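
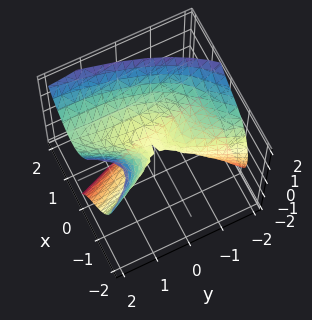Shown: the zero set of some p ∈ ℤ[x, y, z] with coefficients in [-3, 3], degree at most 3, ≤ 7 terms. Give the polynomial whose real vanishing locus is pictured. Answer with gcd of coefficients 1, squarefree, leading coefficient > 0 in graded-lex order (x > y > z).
3*x^3 - 2*x*y*z - 2*x*z + y^2 - 2*z^2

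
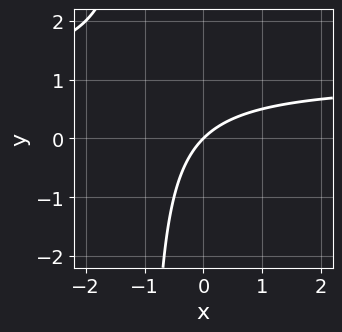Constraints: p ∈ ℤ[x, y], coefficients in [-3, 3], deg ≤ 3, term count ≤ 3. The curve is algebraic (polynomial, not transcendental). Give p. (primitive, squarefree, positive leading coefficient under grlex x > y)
x*y - x + y

(a) The degree is 2 — the shape is more complex than any degree-1 curve.
(b) From the visible intercepts: one y-axis crossing is at y = 0; it crosses the x-axis at the gridline x = 0.
(c) These observations pin down the coefficients.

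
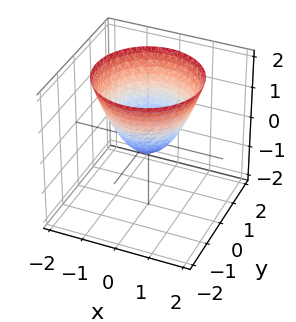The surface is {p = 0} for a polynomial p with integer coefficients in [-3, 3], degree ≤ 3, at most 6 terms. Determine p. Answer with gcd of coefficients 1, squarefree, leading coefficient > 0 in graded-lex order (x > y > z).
First, deg p = 2. The shape is more complex than any degree-1 surface.
Then, by symmetry, every cross-section ⟂ z is a circle, so x, y appear only via x² + y².
Then, from the axis intercepts and sections: a circular section at z = 0 has radius between 0 and 1.
Finally, together with the visible shape, these determine p as stated.

3*x^2 + 3*y^2 - 3*z - 1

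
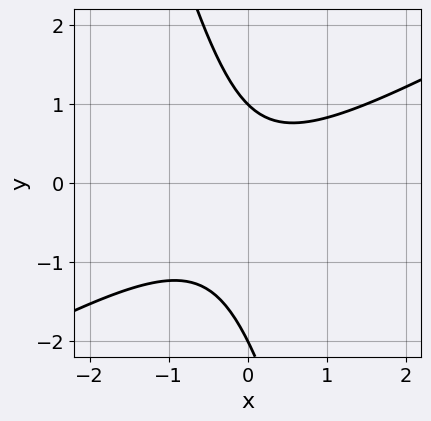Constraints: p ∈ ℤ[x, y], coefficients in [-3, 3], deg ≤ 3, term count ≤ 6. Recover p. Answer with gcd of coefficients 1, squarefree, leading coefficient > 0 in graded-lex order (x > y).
2*x^2 - 3*x*y - y^2 - y + 2

deg p = 2. No degree-1 curve has this shape.
Against the integer gridlines: the y-axis gridline crossings are at y ∈ {-2, 1}; the curve avoids every integer x-axis point in the box.
Assembling these constraints gives the stated polynomial.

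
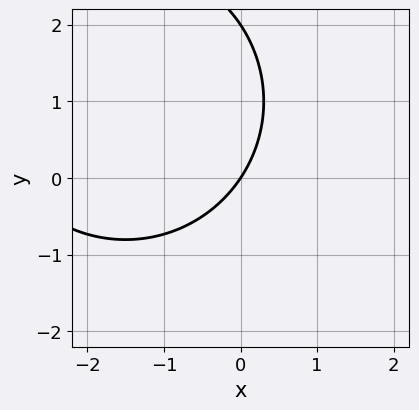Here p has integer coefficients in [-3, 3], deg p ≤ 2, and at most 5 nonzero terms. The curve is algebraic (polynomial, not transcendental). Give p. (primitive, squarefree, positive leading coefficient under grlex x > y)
(a) The degree is 2 — a generic line meets the curve in up to 2 points.
(b) Reading off the gridlines: the y-axis gridline crossings are at y ∈ {0, 2}; one x-axis crossing is at x = 0.
(c) Putting this together gives p.

x^2 + y^2 + 3*x - 2*y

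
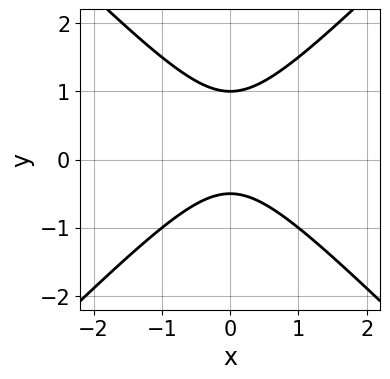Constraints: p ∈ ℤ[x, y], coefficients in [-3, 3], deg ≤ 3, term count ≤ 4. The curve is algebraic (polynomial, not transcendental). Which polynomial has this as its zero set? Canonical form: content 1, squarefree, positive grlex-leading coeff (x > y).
2*x^2 - 2*y^2 + y + 1

(a) Degree: no degree-1 curve has this shape, so deg p = 2.
(b) Symmetries: mirror symmetry x ↦ −x ⇒ only even powers of x.
(c) From the axis intercepts and sections: no x-intercept at any integer in the box; one y-axis crossing is at y = 1.
(d) Matching integer coefficients to the picture gives p.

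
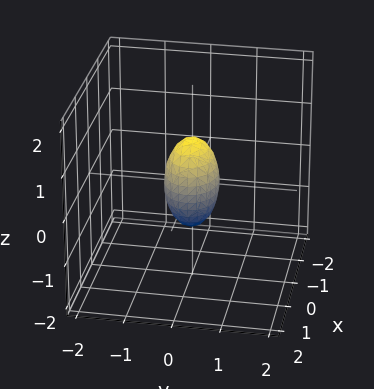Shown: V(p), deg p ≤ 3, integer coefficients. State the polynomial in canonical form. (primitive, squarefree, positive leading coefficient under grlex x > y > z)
2*x^2 + 3*y^2 + z^2 - 1

First, deg p = 2. A closed, bounded, convex surface; a quadric.
Next, symmetries: it's symmetric under z → −z, forcing even powers of z; mirror symmetry x ↦ −x ⇒ only even powers of x; mirror symmetry y ↦ −y ⇒ only even powers of y.
Then, observable constraints: the z-axis gridline crossings are at z ∈ {-1, 1}.
Finally, together with the visible shape, these determine p as stated.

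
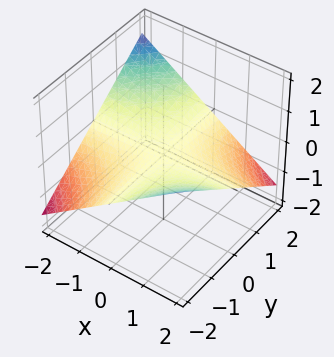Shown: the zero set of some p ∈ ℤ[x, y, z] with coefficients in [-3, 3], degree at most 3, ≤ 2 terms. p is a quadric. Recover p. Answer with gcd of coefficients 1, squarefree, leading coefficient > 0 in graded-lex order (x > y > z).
(a) deg p = 2. A saddle surface; a quadric.
(b) Checking where it meets the axes: it crosses the z-axis at the gridline z = 0; the visible x-axis segment lies entirely on the surface; the visible y-axis segment lies entirely on the surface.
(c) The integer polynomial consistent with all of this is the stated p.

x*y + 3*z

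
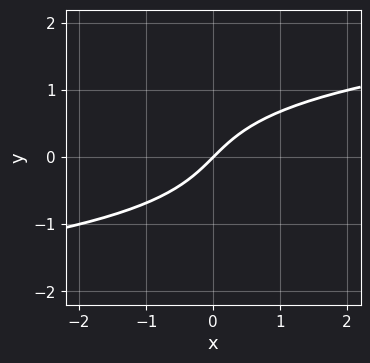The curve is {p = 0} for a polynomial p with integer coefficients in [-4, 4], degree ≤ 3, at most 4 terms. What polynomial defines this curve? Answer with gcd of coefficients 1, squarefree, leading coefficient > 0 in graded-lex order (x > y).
First, the degree is 3 — no degree-2 curve has this shape.
Then, against the integer gridlines: it crosses the x-axis at the gridline x = 0; it meets the y-axis at y = 0 (among the integer gridlines).
Finally, these observations pin down the coefficients.

y^3 - x + y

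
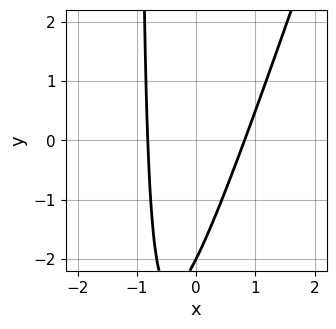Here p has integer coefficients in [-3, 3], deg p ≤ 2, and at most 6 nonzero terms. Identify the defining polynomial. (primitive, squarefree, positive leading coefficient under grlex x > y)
1. The degree is 2 — the shape is more complex than any degree-1 curve.
2. Reading off the gridlines: one y-axis crossing is at y = -2.
3. Matching integer coefficients to the picture gives p.

3*x^2 - x*y - y - 2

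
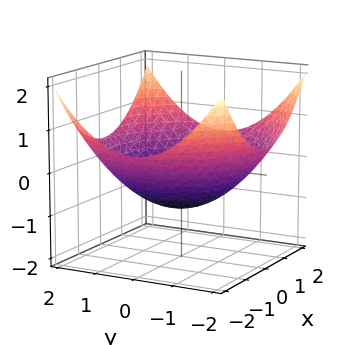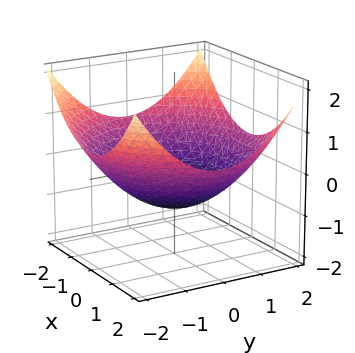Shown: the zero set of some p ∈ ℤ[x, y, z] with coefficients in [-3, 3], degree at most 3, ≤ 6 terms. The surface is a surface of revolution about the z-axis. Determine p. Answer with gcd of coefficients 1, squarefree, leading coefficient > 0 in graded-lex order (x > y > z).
x^2 + y^2 - 3*z - 3

First, the degree is 2 — a generic line meets the surface in up to 2 points.
Next, symmetry: the surface is invariant under rotation about z: p = q(x² + y², z).
Then, reading off the gridlines: one z-axis crossing is at z = -1; a circular section at z = 0 has radius between 1 and 2.
Finally, the integer polynomial consistent with all of this is the stated p.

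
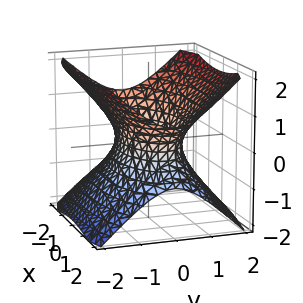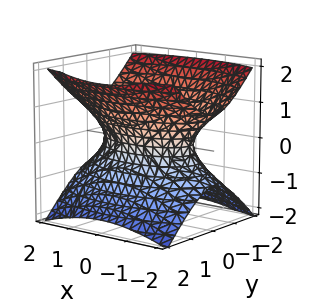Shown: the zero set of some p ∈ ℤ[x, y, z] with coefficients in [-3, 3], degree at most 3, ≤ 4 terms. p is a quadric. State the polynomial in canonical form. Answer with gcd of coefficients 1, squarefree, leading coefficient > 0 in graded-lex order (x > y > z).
1. The degree is 2 — an hourglass — one-sheet hyperboloid; a quadric.
2. Symmetries: it's symmetric under z → −z, forcing even powers of z; it's symmetric under y → −y, forcing even powers of y; it's symmetric under x → −x, forcing even powers of x.
3. From the visible intercepts: the surface avoids every integer z-axis point in the box.
4. Assembling these constraints gives the stated polynomial.

x^2 + 3*y^2 - 3*z^2 - 2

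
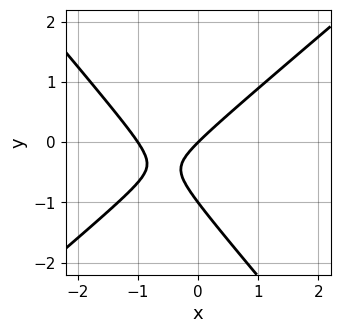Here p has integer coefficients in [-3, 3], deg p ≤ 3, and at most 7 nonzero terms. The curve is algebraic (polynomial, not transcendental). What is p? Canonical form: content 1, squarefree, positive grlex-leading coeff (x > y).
First, deg p = 2.
Next, observable constraints: the y-axis gridline crossings are at y ∈ {-1, 0}; the x-axis gridline crossings are at x ∈ {-1, 0}.
Finally, the integer polynomial consistent with all of this is the stated p.

3*x^2 - x*y - 3*y^2 + 3*x - 3*y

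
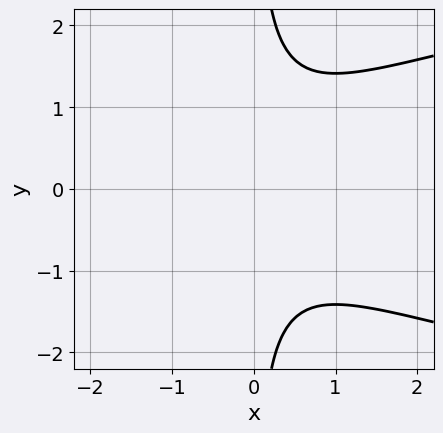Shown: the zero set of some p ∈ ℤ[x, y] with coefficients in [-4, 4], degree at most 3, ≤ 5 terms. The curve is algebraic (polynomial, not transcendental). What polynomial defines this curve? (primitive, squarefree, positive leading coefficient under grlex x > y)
1. deg p = 3. A generic line meets the curve in up to 3 points.
2. Symmetries: the y ↦ −y reflection is a symmetry, so y appears only in even powers.
3. Checking where it meets the axes: it misses every integer gridline on the y-axis; it misses every integer gridline on the x-axis.
4. The integer polynomial consistent with all of this is the stated p.

x*y^2 - x^2 - 1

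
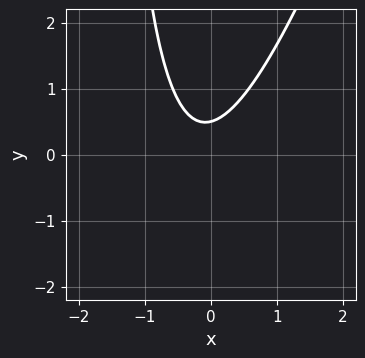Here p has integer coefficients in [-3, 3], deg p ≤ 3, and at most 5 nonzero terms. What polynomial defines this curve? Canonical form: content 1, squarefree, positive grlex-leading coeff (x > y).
3*x^2 - x*y + x - 2*y + 1

1. deg p = 2. No degree-1 curve has this shape.
2. From the visible intercepts: it misses every integer gridline on the x-axis.
3. Solving for integer coefficients yields p as stated.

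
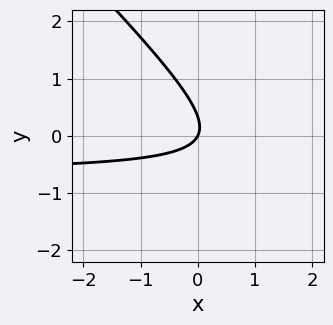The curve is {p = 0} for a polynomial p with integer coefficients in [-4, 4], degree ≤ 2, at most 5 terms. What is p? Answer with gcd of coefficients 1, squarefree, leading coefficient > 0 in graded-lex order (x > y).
(a) deg p = 2. The shape is more complex than any degree-1 curve.
(b) From the axis intercepts and sections: it crosses the y-axis at the gridline y = 0; it crosses the x-axis at the gridline x = 0.
(c) Together with the visible shape, these determine p as stated.

3*x*y + 3*y^2 + 2*x - y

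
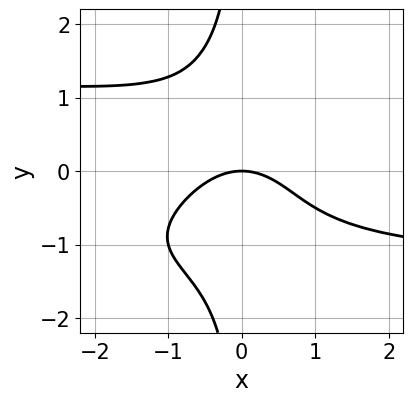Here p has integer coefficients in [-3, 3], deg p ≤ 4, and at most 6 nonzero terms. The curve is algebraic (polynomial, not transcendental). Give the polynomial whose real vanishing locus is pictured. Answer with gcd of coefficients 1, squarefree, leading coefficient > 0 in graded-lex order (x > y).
(a) deg p = 4. The shape is more complex than any degree-3 curve.
(b) From the visible intercepts: one x-axis crossing is at x = 0; it meets the y-axis at y = 0 (among the integer gridlines).
(c) Putting this together gives p.

x^2*y^2 - 2*x*y^3 - 2*x^2 - 3*y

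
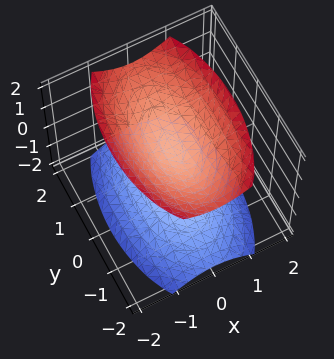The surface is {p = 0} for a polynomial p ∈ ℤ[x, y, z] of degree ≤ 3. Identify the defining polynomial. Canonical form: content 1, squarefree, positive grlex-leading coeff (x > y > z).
I count 2 distinct pieces. Treating them together as one polynomial.
Degree: two separate bowl-shaped sheets opening away from each other; a quadric, so deg p = 2.
Symmetries: mirror symmetry z ↦ −z ⇒ only even powers of z; it's symmetric under x → −x, forcing even powers of x; it's symmetric under y → −y, forcing even powers of y.
Checking where it meets the axes: no y-intercept at any integer in the box; it misses every integer gridline on the x-axis.
Assembling these constraints gives the stated polynomial.

3*x^2 + y^2 - 2*z^2 + 1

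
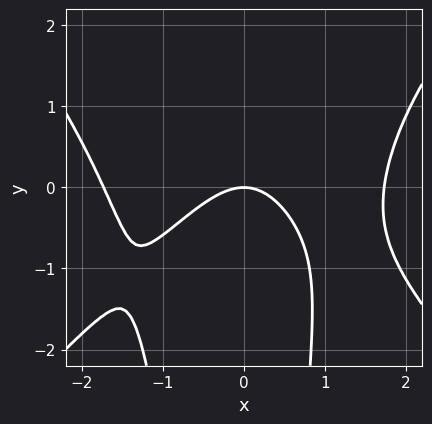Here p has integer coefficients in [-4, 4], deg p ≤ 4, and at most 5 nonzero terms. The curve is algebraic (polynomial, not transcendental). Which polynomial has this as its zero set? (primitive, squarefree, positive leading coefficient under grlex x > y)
(a) Degree: the shape is more complex than any degree-3 curve, so deg p = 4.
(b) Against the integer gridlines: it meets the y-axis at y = 0 (among the integer gridlines); it crosses the x-axis at the gridline x = 0.
(c) Matching integer coefficients to the picture gives p.

x^4 - x^2*y^2 - 3*x^2 + x*y - 3*y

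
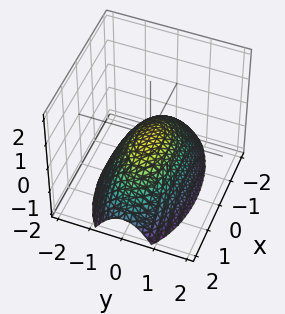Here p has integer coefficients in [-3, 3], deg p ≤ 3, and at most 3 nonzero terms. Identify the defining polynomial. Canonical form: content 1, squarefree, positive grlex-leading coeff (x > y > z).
1. deg p = 2. A paraboloid; a quadric.
2. Symmetries: the x ↦ −x reflection is a symmetry, so x appears only in even powers; mirror symmetry y ↦ −y ⇒ only even powers of y.
3. Observable constraints: it meets the z-axis at z = 0 (among the integer gridlines); it meets the y-axis at y = 0 (among the integer gridlines); one x-axis crossing is at x = 0.
4. Together with the visible shape, these determine p as stated.

x^2 + 3*y^2 + 3*z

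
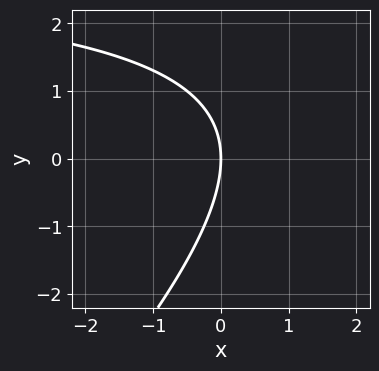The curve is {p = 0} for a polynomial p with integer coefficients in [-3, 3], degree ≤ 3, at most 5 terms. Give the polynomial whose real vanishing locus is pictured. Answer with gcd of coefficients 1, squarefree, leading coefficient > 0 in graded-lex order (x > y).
(a) The degree is 2 — a generic line meets the curve in up to 2 points.
(b) From the axis intercepts and sections: it meets the y-axis at y = 0 (among the integer gridlines); it meets the x-axis at x = 0 (among the integer gridlines).
(c) The integer polynomial consistent with all of this is the stated p.

x*y - y^2 - 3*x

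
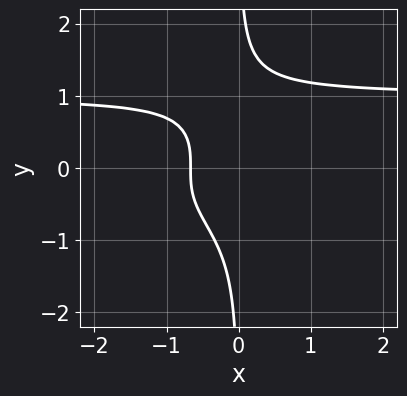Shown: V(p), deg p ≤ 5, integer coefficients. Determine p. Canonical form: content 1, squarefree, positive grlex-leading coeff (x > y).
1. deg p = 4.
2. Checking where it meets the axes: no y-intercept at any integer in the box.
3. Together with the visible shape, these determine p as stated.

3*x*y^3 - 3*x - 2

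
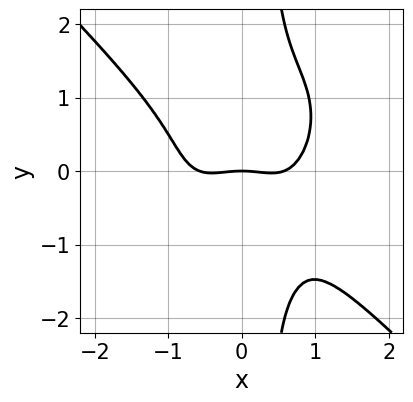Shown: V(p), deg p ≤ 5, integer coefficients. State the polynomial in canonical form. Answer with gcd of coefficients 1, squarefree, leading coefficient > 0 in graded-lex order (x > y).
3*x^4 + 3*x*y^3 - y^3 - x^2 - 3*y

(a) deg p = 4.
(b) Against the integer gridlines: it crosses the x-axis at the gridline x = 0; it crosses the y-axis at the gridline y = 0.
(c) Solving for integer coefficients yields p as stated.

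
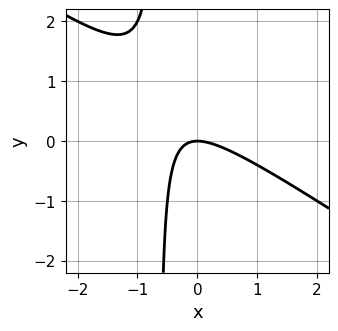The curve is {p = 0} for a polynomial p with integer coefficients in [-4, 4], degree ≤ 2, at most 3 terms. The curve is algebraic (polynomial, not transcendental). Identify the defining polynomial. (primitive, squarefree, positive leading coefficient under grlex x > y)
(a) deg p = 2.
(b) From the axis intercepts and sections: it crosses the y-axis at the gridline y = 0; it meets the x-axis at x = 0 (among the integer gridlines).
(c) The integer polynomial consistent with all of this is the stated p.

2*x^2 + 3*x*y + 2*y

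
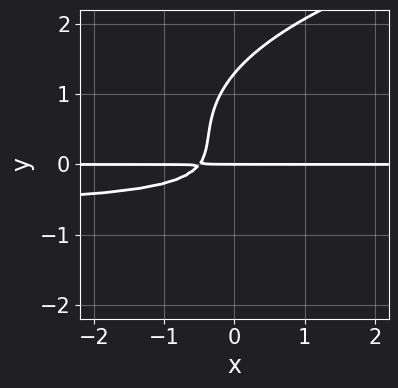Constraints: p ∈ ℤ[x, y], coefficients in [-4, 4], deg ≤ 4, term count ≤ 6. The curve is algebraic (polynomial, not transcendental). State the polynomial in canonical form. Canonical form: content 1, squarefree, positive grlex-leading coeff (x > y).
Degree: the shape is more complex than any degree-3 curve, so deg p = 4.
From the visible intercepts: it meets the y-axis at y = 0 (among the integer gridlines); the visible x-axis segment lies entirely on the curve.
Together with the visible shape, these determine p as stated.

2*y^4 - 3*x*y^2 - 2*y^3 - 2*x*y - y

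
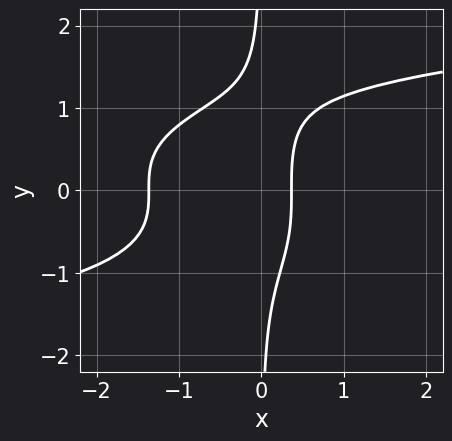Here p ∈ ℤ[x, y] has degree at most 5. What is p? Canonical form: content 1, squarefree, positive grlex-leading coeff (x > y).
2*x*y^3 - 2*x^2 - 2*x + 1

First, degree: a generic line meets the curve in up to 4 points, so deg p = 4.
Next, reading off the gridlines: it misses every integer gridline on the y-axis.
Finally, matching integer coefficients to the picture gives p.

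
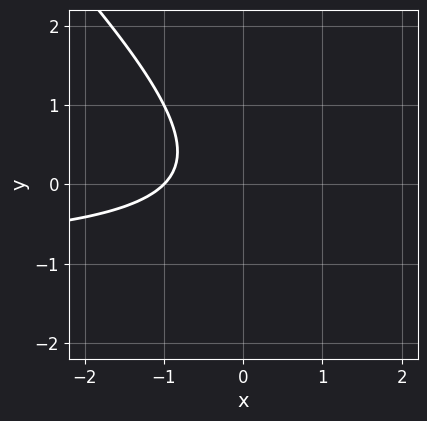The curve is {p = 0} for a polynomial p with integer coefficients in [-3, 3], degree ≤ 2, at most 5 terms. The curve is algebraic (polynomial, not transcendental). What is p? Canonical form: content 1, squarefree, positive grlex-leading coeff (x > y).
x*y + y^2 + x + 1

The degree is 2 — the shape is more complex than any degree-1 curve.
Checking where it meets the axes: the curve avoids every integer y-axis point in the box; one x-axis crossing is at x = -1.
Assembling these constraints gives the stated polynomial.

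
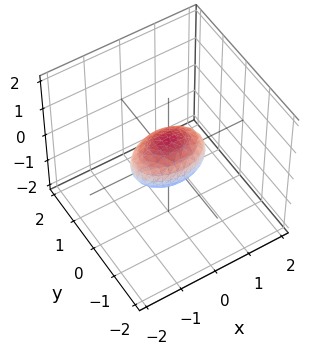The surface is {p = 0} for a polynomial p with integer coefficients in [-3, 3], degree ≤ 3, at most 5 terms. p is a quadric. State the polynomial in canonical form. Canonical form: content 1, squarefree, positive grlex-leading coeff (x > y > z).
x^2 + 2*y^2 + 2*z^2 - 1

(a) Degree: bounded and convex; a quadric, so deg p = 2.
(b) Symmetries: the x ↦ −x reflection is a symmetry, so x appears only in even powers; mirror symmetry z ↦ −z ⇒ only even powers of z; it's symmetric under y → −y, forcing even powers of y.
(c) From the axis intercepts and sections: among the integer gridlines, it crosses the x-axis at x ∈ {-1, 1}.
(d) Putting this together gives p.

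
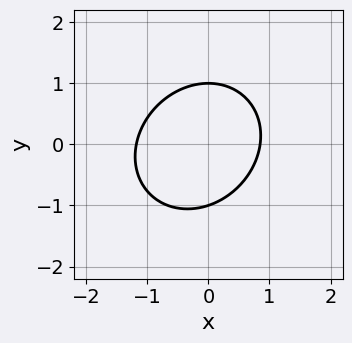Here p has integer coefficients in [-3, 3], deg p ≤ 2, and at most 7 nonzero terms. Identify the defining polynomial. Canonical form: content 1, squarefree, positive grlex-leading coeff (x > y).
(a) The degree is 2 — no degree-1 curve has this shape.
(b) Checking where it meets the axes: the y-axis gridline crossings are at y ∈ {-1, 1}.
(c) The integer polynomial consistent with all of this is the stated p.

3*x^2 - x*y + 3*y^2 + x - 3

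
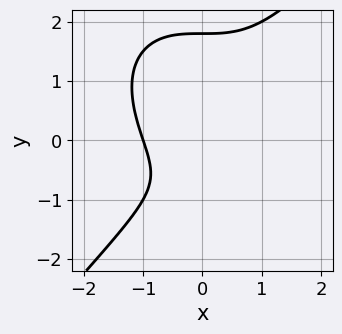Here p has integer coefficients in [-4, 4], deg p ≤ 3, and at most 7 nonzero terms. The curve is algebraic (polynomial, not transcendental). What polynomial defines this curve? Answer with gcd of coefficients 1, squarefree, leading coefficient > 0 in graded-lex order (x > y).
Degree: a generic line meets the curve in up to 3 points, so deg p = 3.
Reading off the gridlines: one x-axis crossing is at x = -1.
The integer polynomial consistent with all of this is the stated p.

3*x^3 - 2*y^3 + y^2 + 3*y + 3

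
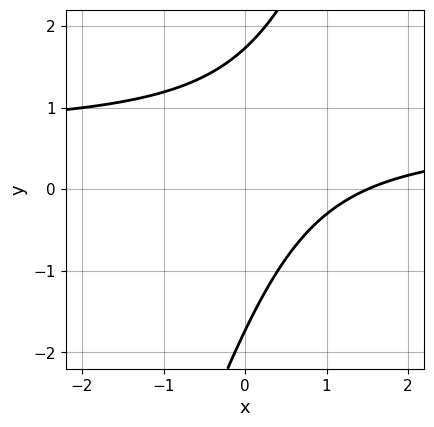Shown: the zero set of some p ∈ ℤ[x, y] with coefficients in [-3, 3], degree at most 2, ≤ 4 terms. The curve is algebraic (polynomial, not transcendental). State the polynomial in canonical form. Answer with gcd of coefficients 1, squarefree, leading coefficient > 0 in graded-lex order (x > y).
3*x*y - y^2 - 2*x + 3

First, the degree is 2 — the shape is more complex than any degree-1 curve.
Finally, the integer polynomial consistent with all of this is the stated p.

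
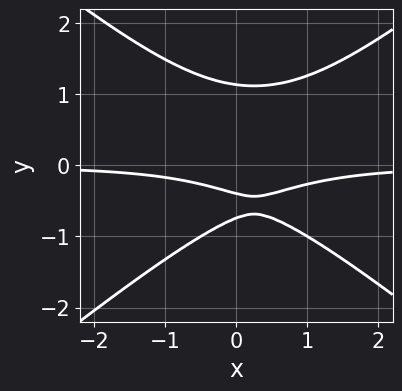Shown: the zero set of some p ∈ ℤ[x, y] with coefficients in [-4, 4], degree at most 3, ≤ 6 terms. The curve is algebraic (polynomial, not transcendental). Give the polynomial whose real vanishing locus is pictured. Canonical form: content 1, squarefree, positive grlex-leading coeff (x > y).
(a) deg p = 3. No degree-2 curve has this shape.
(b) Observable constraints: the curve avoids every integer x-axis point in the box.
(c) Putting this together gives p.

2*x^2*y - 3*y^3 - x*y + 3*y + 1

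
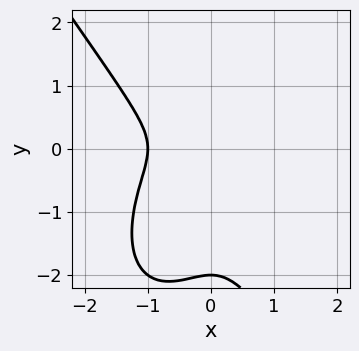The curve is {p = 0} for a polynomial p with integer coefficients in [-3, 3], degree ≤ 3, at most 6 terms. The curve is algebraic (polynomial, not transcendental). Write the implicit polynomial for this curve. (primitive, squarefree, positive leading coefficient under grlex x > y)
First, degree: the shape is more complex than any degree-2 curve, so deg p = 3.
Next, against the integer gridlines: it crosses the x-axis at the gridline x = -1; it crosses the y-axis at the gridline y = -2.
Finally, these observations pin down the coefficients.

3*x^3 + y^3 + 3*x^2 + 2*y^2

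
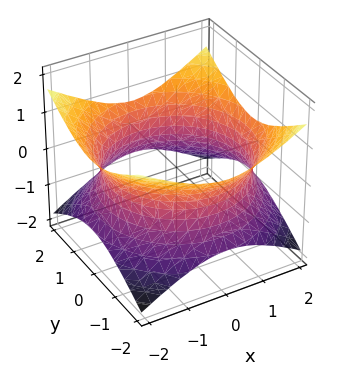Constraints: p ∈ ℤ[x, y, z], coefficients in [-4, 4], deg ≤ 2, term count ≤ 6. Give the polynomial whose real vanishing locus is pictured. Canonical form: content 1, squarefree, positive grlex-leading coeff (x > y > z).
x^2 + y^2 - 2*z^2 - 3

The degree is 2 — the shape is more complex than any degree-1 surface.
By symmetry, the z-axis is an axis of rotation, so x and y enter only as x² + y².
Observable constraints: a circular section at z = 0 has radius between 1 and 2; no z-intercept at any integer in the box.
Assembling these constraints gives the stated polynomial.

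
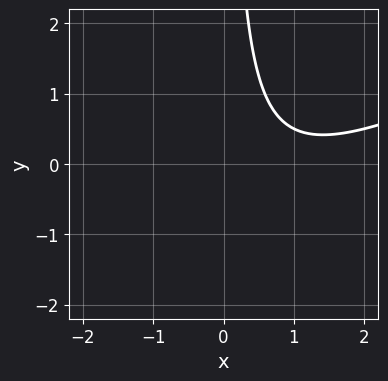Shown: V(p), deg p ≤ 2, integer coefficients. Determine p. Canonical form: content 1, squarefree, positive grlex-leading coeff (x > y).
x^2 - 2*x*y - 2*x + 2

(a) deg p = 2. A generic line meets the curve in up to 2 points.
(b) From the axis intercepts and sections: the curve avoids every integer y-axis point in the box; the curve avoids every integer x-axis point in the box.
(c) Assembling these constraints gives the stated polynomial.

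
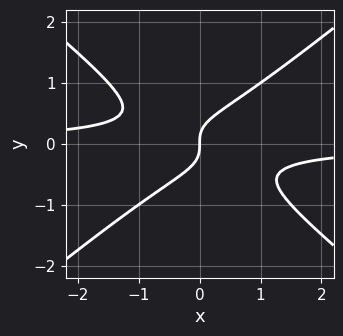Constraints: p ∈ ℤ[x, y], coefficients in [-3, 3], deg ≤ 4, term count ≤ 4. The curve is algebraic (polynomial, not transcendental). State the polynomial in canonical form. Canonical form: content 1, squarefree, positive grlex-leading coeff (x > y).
2*x^2*y - 3*y^3 + x

(a) Degree: a generic line meets the curve in up to 3 points, so deg p = 3.
(b) From the axis intercepts and sections: one y-axis crossing is at y = 0; it crosses the x-axis at the gridline x = 0.
(c) Putting this together gives p.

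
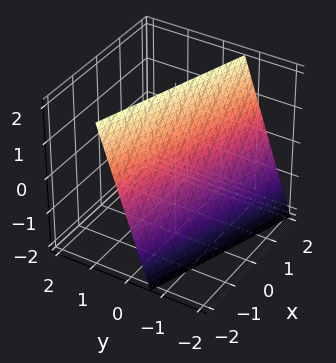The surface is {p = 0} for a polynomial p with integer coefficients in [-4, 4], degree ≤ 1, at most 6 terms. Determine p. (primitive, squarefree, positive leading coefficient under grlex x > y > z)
1. The degree is 1 — the surface is flat (a plane).
2. From the visible intercepts: it meets the z-axis at z = 2 (among the integer gridlines); one x-axis crossing is at x = -2.
3. Together with the visible shape, these determine p as stated.

x + 3*y - z + 2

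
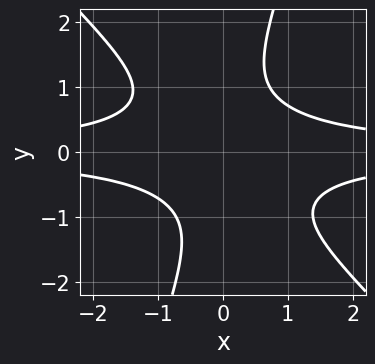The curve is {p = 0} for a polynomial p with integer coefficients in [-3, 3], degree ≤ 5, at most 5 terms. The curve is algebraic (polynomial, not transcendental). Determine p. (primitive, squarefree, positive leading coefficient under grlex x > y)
3*x^2*y^2 + 2*x*y^3 - y^4 - 2

Degree: the shape is more complex than any degree-3 curve, so deg p = 4.
From the visible intercepts: the curve avoids every integer y-axis point in the box; it misses every integer gridline on the x-axis.
Solving for integer coefficients yields p as stated.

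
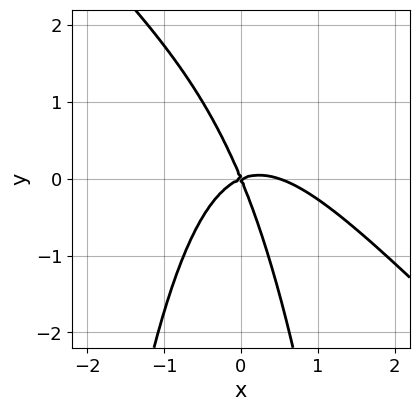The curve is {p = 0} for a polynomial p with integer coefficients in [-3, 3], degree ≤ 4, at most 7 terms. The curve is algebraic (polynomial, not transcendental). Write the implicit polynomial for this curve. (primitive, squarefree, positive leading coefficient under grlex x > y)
2*x^3 + 2*x^2*y - x^2 + 2*x*y + y^2

1. Degree: a generic line meets the curve in up to 3 points, so deg p = 3.
2. Reading off the gridlines: it meets the x-axis at x = 0 (among the integer gridlines); one y-axis crossing is at y = 0.
3. These observations pin down the coefficients.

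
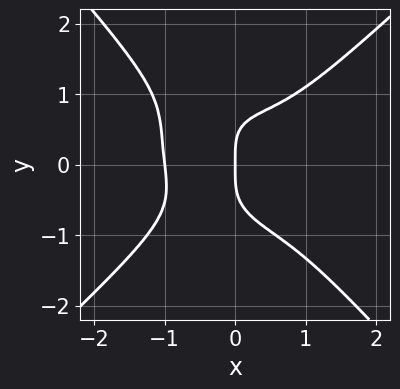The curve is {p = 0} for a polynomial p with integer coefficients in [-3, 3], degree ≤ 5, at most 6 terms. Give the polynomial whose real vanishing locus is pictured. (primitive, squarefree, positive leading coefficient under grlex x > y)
First, degree: the shape is more complex than any degree-3 curve, so deg p = 4.
Next, observable constraints: the x-axis gridline crossings are at x ∈ {-1, 0}; it crosses the y-axis at the gridline y = 0.
Finally, putting this together gives p.

3*x^4 + x^3*y - 2*x*y^3 - 3*y^4 + 3*x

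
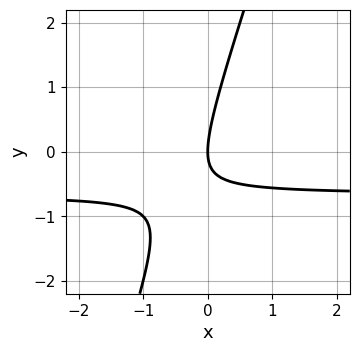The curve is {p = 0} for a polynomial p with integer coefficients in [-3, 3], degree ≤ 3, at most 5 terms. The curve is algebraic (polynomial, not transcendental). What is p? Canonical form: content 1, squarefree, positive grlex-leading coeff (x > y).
3*x*y - y^2 + 2*x

First, degree: a generic line meets the curve in up to 2 points, so deg p = 2.
Then, against the integer gridlines: it meets the x-axis at x = 0 (among the integer gridlines); it meets the y-axis at y = 0 (among the integer gridlines).
Finally, assembling these constraints gives the stated polynomial.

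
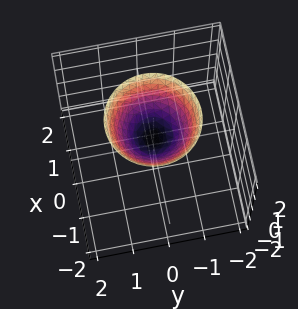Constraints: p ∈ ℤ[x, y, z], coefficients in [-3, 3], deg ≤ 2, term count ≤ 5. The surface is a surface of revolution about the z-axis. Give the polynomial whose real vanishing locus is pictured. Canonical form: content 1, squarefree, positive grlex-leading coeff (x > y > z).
2*x^2 + 2*y^2 - 2*z + 1

Degree: a generic line meets the surface in up to 2 points, so deg p = 2.
Symmetries: the z-axis is an axis of rotation, so x and y enter only as x² + y².
From the axis intercepts and sections: it misses every integer gridline on the x-axis; the surface avoids every integer y-axis point in the box; a circular section at z = 2 has radius between 1 and 2.
Putting this together gives p.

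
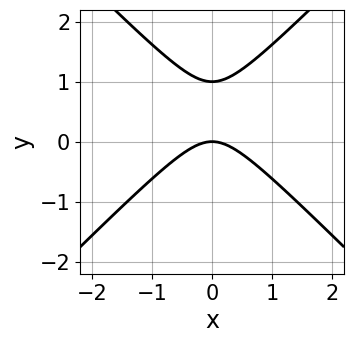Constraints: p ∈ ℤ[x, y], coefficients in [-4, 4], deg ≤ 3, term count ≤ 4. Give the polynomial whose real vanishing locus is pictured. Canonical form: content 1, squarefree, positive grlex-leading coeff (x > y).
x^2 - y^2 + y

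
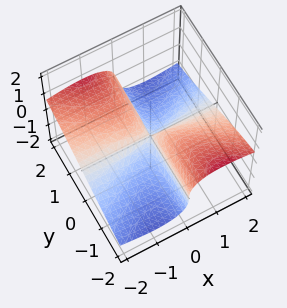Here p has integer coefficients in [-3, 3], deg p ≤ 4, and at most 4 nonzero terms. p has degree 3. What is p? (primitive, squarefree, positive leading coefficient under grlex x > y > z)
Degree: a generic line meets the surface in up to 3 points, so deg p = 3.
From the axis intercepts and sections: the visible x-axis segment lies entirely on the surface; one z-axis crossing is at z = 0.
The integer polynomial consistent with all of this is the stated p. Check: (0, -2, 0) on the y-axis lies on the surface, and p(0, -2, 0) = 0. ✓

x^2*z + z^3 + x*y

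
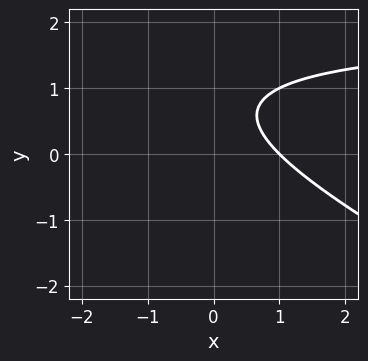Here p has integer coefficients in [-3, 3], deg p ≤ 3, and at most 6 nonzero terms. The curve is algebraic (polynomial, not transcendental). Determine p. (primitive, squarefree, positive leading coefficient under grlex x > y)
x*y + 2*y^2 - 2*x - 3*y + 2

First, the degree is 2 — no degree-1 curve has this shape.
Next, reading off the gridlines: it crosses the x-axis at the gridline x = 1; it misses every integer gridline on the y-axis.
Finally, the integer polynomial consistent with all of this is the stated p.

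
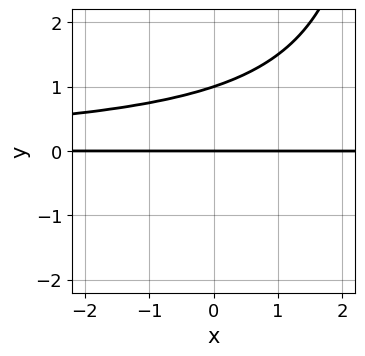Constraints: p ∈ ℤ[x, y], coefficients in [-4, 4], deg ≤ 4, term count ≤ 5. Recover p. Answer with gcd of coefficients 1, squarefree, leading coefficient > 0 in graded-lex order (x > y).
(a) Degree: the shape is more complex than any degree-2 curve, so deg p = 3.
(b) Observable constraints: every point of the x-axis in the box is on the curve; the y-axis gridline crossings are at y ∈ {0, 1}.
(c) Together with the visible shape, these determine p as stated.

x*y^2 - 3*y^2 + 3*y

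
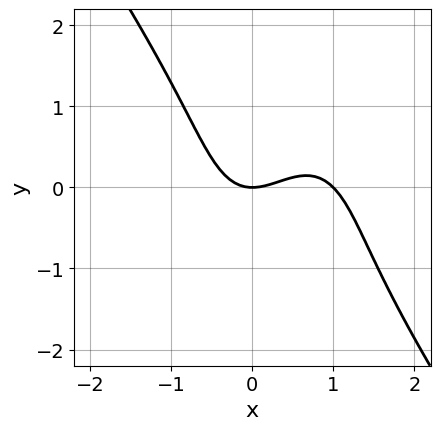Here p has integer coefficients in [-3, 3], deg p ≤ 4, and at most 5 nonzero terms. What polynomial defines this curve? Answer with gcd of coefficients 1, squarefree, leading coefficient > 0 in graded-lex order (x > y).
3*x^3 + y^3 - 3*x^2 + 3*y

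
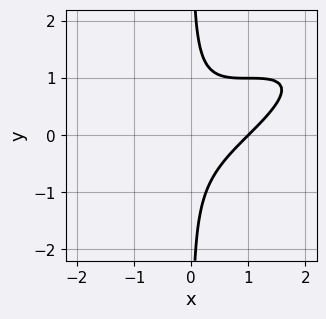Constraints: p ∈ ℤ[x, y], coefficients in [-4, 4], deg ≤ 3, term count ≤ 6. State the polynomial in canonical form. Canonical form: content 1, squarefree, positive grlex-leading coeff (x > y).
The degree is 3 — a generic line meets the curve in up to 3 points.
Observable constraints: the curve avoids every integer y-axis point in the box; it crosses the x-axis at the gridline x = 1.
Assembling these constraints gives the stated polynomial.

x^3 - 3*x^2*y + 3*x*y^2 - 1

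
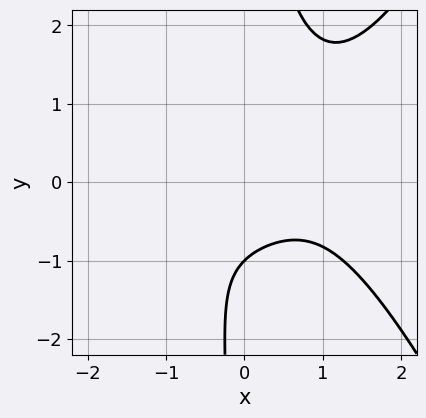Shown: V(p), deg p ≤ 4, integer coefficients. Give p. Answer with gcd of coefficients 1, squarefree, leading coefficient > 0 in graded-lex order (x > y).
First, deg p = 4.
Next, observable constraints: it crosses the y-axis at the gridline y = -1; the curve avoids every integer x-axis point in the box.
Finally, putting this together gives p.

x^4 - 2*x*y^2 + 2*y + 2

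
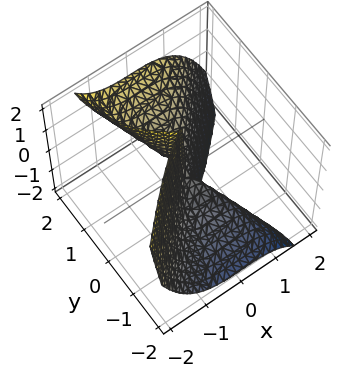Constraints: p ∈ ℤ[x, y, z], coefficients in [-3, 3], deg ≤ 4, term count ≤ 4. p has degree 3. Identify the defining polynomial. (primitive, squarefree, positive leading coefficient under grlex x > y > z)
3*x^3 - 2*y^3 + 3*y^2*z

(a) The degree is 3 — the shape is more complex than any degree-2 surface.
(b) From the visible intercepts: it crosses the x-axis at the gridline x = 0; the visible z-axis segment lies entirely on the surface; one y-axis crossing is at y = 0.
(c) Together with the visible shape, these determine p as stated.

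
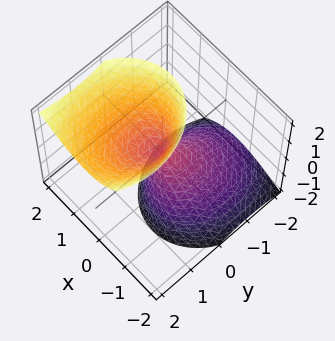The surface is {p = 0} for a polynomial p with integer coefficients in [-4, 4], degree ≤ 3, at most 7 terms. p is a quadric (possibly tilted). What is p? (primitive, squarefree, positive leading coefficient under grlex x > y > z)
3*x^2 - 2*x*z + 2*y^2 - 2*y*z - z^2

Degree: the shape is more complex than any degree-1 surface, so deg p = 2.
From the axis intercepts and sections: it meets the y-axis at y = 0 (among the integer gridlines); it meets the z-axis at z = 0 (among the integer gridlines); it meets the x-axis at x = 0 (among the integer gridlines).
Fitting integer coefficients to these (and the overall shape) gives p.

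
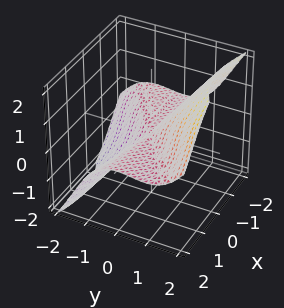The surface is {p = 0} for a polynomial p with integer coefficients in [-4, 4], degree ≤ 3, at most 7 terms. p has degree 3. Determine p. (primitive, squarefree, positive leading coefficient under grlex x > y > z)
1. Degree: the shape is more complex than any degree-2 surface, so deg p = 3.
2. From the visible intercepts: it crosses the y-axis at the gridline y = 0; every point of the x-axis in the box is on the surface; one z-axis crossing is at z = 0.
3. These observations pin down the coefficients.

3*x^2*z + 2*x*y^2 + x*z^2 - 3*y^3 + 2*z^3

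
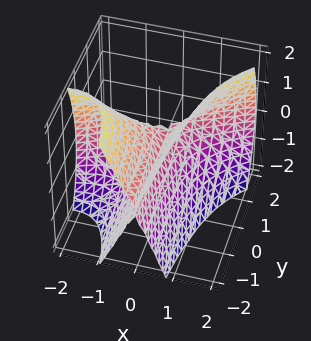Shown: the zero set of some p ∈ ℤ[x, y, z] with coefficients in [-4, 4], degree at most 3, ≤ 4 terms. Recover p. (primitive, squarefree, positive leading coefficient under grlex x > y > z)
x^3 - 2*x^2*y + 2*x^2 - z^2

1. The degree is 3 — a generic line meets the surface in up to 3 points.
2. Observable constraints: the visible y-axis segment lies entirely on the surface; the x-axis gridline crossings are at x ∈ {-2, 0}; one z-axis crossing is at z = 0.
3. Matching integer coefficients to the picture gives p.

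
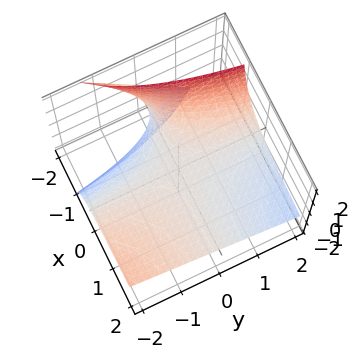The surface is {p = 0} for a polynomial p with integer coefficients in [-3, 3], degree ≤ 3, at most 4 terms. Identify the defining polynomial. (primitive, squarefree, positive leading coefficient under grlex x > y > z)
1. deg p = 2. No degree-1 surface has this shape.
2. Against the integer gridlines: the visible y-axis segment lies entirely on the surface; the visible x-axis segment lies entirely on the surface; one z-axis crossing is at z = 0.
3. The integer polynomial consistent with all of this is the stated p.

x*y + 2*x*z + 3*z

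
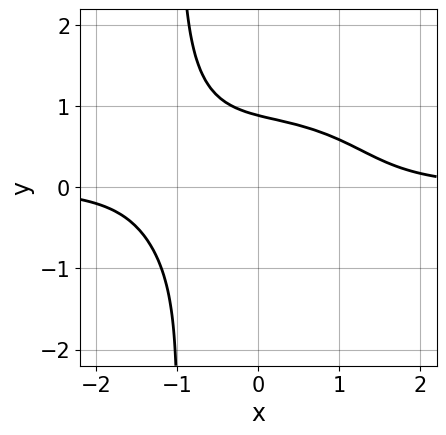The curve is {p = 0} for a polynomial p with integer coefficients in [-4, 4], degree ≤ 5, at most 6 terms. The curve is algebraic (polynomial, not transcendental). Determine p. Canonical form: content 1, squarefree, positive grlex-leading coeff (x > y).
2*x^3*y + 3*x*y^3 + 3*y^3 + y - 3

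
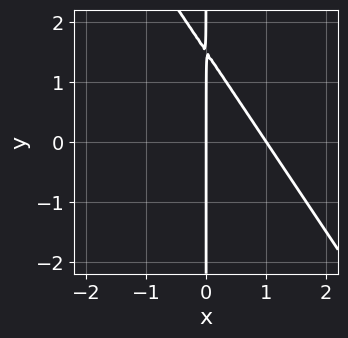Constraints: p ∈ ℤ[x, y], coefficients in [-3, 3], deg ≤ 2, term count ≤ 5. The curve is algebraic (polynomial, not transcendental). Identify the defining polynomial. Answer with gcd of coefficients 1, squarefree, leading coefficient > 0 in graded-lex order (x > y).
3*x^2 + 2*x*y - 3*x

(a) The degree is 2 — a generic line meets the curve in up to 2 points.
(b) Against the integer gridlines: among the integer gridlines, it crosses the x-axis at x ∈ {0, 1}; every point of the y-axis in the box is on the curve.
(c) Matching integer coefficients to the picture gives p.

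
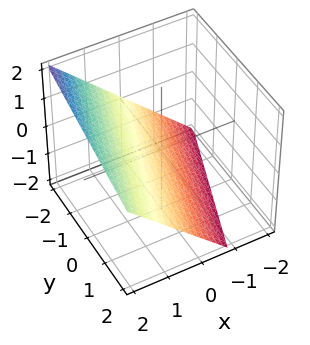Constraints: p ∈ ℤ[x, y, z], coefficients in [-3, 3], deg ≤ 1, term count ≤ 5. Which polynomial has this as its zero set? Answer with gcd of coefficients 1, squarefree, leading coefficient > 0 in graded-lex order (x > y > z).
3*x - y - 3*z - 2

First, deg p = 1. The surface is flat (a plane).
Next, from the visible intercepts: it crosses the y-axis at the gridline y = -2.
Finally, matching integer coefficients to the picture gives p.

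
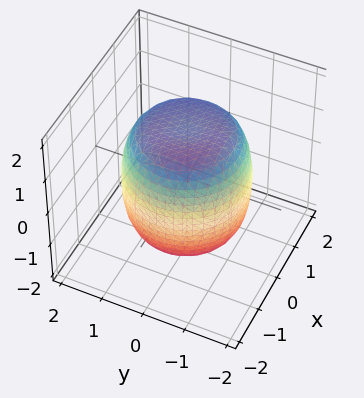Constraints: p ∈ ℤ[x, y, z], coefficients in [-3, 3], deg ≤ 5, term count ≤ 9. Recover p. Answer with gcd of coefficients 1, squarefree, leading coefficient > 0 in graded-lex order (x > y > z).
First, degree: no degree-3 surface has this shape, so deg p = 4.
Then, symmetries: rotational symmetry about the z-axis ⇒ p depends on x, y only through x² + y².
Then, from the visible intercepts: a circular section at z = -1 has radius between 1 and 2.
Finally, assembling these constraints gives the stated polynomial.

x^4 + 2*x^2*y^2 + y^4 - x^2 - y^2 + z^2 - 2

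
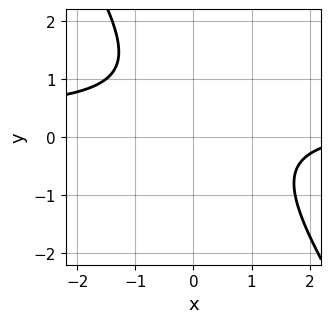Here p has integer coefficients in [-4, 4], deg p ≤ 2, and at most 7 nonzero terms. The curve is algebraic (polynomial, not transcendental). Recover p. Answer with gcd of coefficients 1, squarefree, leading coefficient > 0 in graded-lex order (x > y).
3*x*y + 2*y^2 - x - 2*y + 3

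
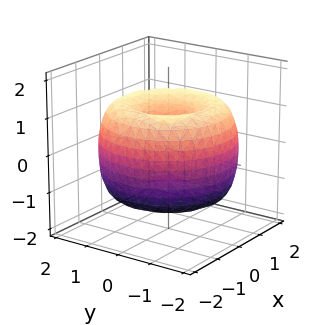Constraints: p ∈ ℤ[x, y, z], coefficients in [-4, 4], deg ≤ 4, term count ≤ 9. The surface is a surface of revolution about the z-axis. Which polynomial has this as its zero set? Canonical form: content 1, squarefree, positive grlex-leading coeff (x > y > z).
Degree: no degree-3 surface has this shape, so deg p = 4.
Symmetries: rotational symmetry about the z-axis ⇒ p depends on x, y only through x² + y².
Against the integer gridlines: a circular section at z = 1 has radius between 0 and 1.
Together with the visible shape, these determine p as stated.

x^4 + 2*x^2*y^2 + y^4 - 3*x^2 - 3*y^2 + 2*z^2 - 1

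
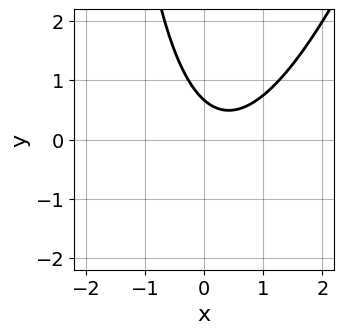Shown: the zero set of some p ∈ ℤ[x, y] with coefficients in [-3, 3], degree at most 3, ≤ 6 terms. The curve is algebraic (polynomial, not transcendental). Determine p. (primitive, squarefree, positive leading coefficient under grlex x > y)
The degree is 2 — the shape is more complex than any degree-1 curve.
Observable constraints: the curve avoids every integer x-axis point in the box.
The integer polynomial consistent with all of this is the stated p.

3*x^2 - x*y - 2*x - 3*y + 2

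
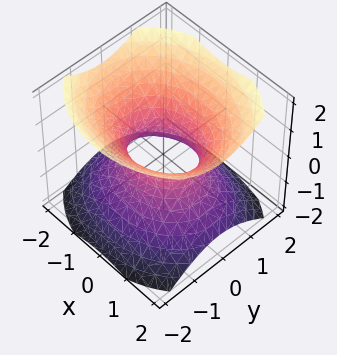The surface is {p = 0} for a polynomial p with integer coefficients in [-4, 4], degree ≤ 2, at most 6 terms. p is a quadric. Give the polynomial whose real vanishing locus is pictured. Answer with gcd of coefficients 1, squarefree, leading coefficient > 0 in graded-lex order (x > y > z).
First, the degree is 2 — an hourglass — one-sheet hyperboloid; a quadric.
Next, symmetries: mirror symmetry x ↦ −x ⇒ only even powers of x; mirror symmetry y ↦ −y ⇒ only even powers of y; the z ↦ −z reflection is a symmetry, so z appears only in even powers.
Next, against the integer gridlines: no z-intercept at any integer in the box; among the integer gridlines, it crosses the x-axis at x ∈ {-1, 1}.
Finally, fitting integer coefficients to these (and the overall shape) gives p.

2*x^2 + 3*y^2 - 3*z^2 - 2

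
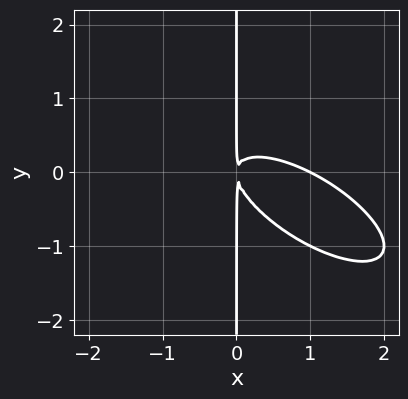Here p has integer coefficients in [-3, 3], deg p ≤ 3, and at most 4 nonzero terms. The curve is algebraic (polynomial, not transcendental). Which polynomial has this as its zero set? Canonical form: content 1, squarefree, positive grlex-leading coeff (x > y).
x^3 + 2*x^2*y + 2*x*y^2 - x^2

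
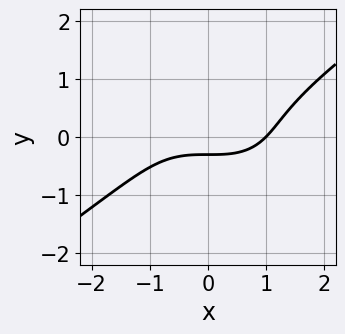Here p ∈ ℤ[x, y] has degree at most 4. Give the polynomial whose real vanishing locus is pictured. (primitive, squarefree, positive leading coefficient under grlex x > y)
1. Degree: the shape is more complex than any degree-2 curve, so deg p = 3.
2. Reading off the gridlines: one x-axis crossing is at x = 1.
3. Solving for integer coefficients yields p as stated.

x^3 - 3*y^3 - 3*y - 1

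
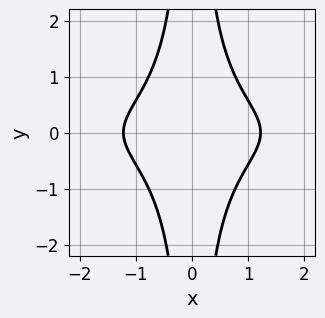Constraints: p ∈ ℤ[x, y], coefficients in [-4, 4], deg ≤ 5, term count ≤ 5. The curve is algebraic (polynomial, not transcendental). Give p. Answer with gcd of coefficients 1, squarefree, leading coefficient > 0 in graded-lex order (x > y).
deg p = 4. A generic line meets the curve in up to 4 points.
Symmetries: it's symmetric under x → −x, forcing even powers of x; it's symmetric under y → −y, forcing even powers of y.
Observable constraints: the curve avoids every integer y-axis point in the box.
Matching integer coefficients to the picture gives p.

3*x^2*y^2 + 2*x^2 - 3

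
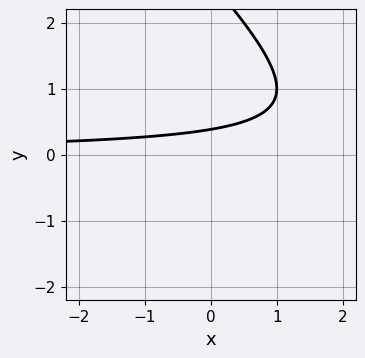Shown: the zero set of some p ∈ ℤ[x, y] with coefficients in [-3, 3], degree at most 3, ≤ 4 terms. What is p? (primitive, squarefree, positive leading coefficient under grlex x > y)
1. deg p = 2. The shape is more complex than any degree-1 curve.
2. Against the integer gridlines: the curve avoids every integer x-axis point in the box.
3. Assembling these constraints gives the stated polynomial.

x*y + y^2 - 3*y + 1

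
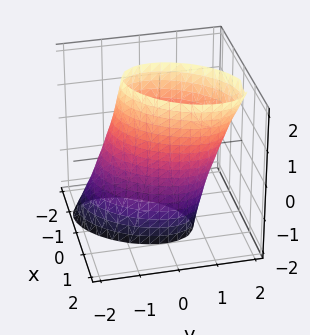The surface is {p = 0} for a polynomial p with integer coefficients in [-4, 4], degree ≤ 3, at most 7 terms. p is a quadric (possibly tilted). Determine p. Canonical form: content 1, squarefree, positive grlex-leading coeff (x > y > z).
(a) The degree is 2 — no degree-1 surface has this shape.
(b) Observable constraints: the surface avoids every integer z-axis point in the box; among the integer gridlines, it crosses the x-axis at x ∈ {-1, 1}.
(c) These observations pin down the coefficients.

3*x^2 - 2*x*y + 2*y^2 - y*z - 3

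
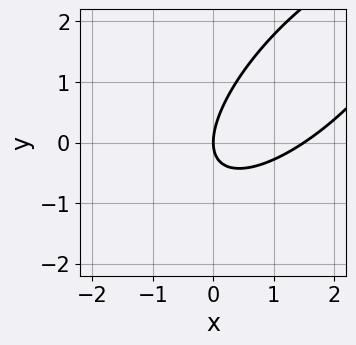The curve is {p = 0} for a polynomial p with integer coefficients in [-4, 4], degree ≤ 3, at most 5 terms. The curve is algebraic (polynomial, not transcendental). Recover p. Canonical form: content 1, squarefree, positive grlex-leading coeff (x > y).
2*x^2 - 3*x*y + 2*y^2 - 3*x

1. deg p = 2. The shape is more complex than any degree-1 curve.
2. Checking where it meets the axes: it meets the y-axis at y = 0 (among the integer gridlines); it crosses the x-axis at the gridline x = 0.
3. Matching integer coefficients to the picture gives p.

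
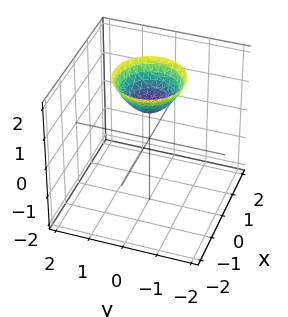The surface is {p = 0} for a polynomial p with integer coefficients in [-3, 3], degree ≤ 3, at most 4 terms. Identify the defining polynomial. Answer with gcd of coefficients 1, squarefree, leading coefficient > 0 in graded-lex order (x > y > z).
deg p = 2.
By symmetry, the z-axis is an axis of rotation, so x and y enter only as x² + y².
Observable constraints: it misses every integer gridline on the x-axis; one z-axis crossing is at z = 1; it misses every integer gridline on the y-axis; a circular section at z = 2 has radius exactly 1.
Solving for integer coefficients yields p as stated.

x^2 + y^2 - z + 1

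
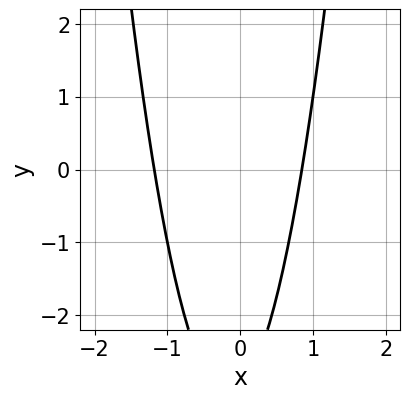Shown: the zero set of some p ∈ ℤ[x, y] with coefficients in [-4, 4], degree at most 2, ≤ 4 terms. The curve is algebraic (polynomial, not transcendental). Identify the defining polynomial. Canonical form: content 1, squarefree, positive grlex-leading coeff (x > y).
The degree is 2 — the shape is more complex than any degree-1 curve.
From the visible intercepts: it misses every integer gridline on the y-axis.
Together with the visible shape, these determine p as stated.

3*x^2 + x - y - 3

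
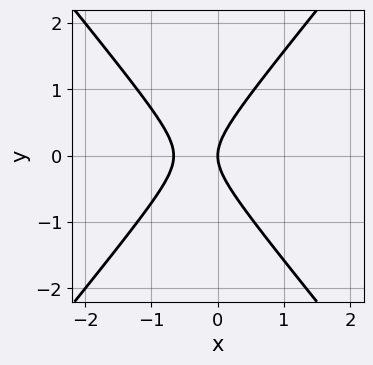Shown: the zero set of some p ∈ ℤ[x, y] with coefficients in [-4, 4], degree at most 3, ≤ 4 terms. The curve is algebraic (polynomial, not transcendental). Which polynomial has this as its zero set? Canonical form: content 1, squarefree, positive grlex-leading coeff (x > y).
3*x^2 - 2*y^2 + 2*x

First, the degree is 2 — the shape is more complex than any degree-1 curve.
Next, symmetries: it's symmetric under y → −y, forcing even powers of y.
Next, from the visible intercepts: it meets the y-axis at y = 0 (among the integer gridlines); it meets the x-axis at x = 0 (among the integer gridlines).
Finally, these observations pin down the coefficients.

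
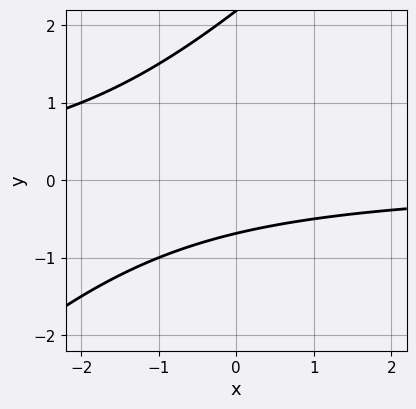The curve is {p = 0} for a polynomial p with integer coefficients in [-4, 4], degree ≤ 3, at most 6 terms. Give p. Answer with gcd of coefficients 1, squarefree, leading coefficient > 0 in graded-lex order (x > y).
2*x*y - 2*y^2 + 3*y + 3

deg p = 2. A generic line meets the curve in up to 2 points.
From the axis intercepts and sections: it misses every integer gridline on the x-axis.
Fitting integer coefficients to these (and the overall shape) gives p.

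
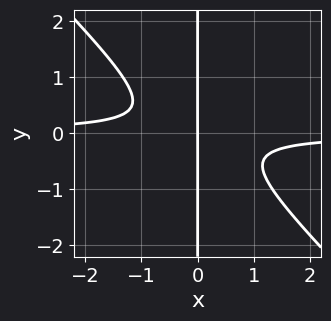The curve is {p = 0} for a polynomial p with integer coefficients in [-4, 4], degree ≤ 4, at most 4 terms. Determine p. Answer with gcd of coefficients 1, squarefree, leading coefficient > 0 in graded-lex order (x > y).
The degree is 3 — the shape is more complex than any degree-2 curve.
Checking where it meets the axes: the visible y-axis segment lies entirely on the curve; one x-axis crossing is at x = 0.
Putting this together gives p.

3*x^2*y + 3*x*y^2 + x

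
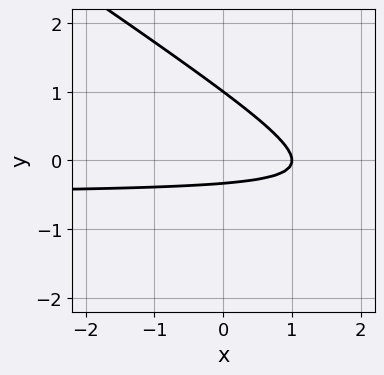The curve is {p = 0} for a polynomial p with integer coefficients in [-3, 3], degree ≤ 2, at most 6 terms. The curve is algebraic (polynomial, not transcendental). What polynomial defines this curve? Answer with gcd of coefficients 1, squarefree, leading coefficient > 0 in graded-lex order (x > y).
2*x*y + 3*y^2 + x - 2*y - 1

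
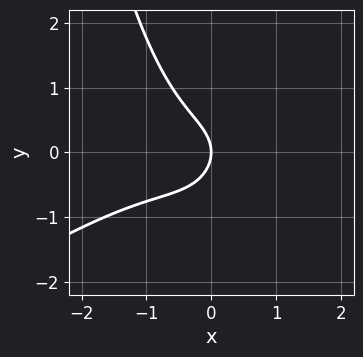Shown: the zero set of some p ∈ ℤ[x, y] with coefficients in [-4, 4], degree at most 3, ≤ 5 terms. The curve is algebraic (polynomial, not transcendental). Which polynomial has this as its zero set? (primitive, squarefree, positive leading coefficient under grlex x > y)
(a) The degree is 3 — no degree-2 curve has this shape.
(b) From the axis intercepts and sections: one y-axis crossing is at y = 0; it meets the x-axis at x = 0 (among the integer gridlines).
(c) Assembling these constraints gives the stated polynomial.

2*x^3 - 3*x^2*y + x^2 + 3*y^2 + 3*x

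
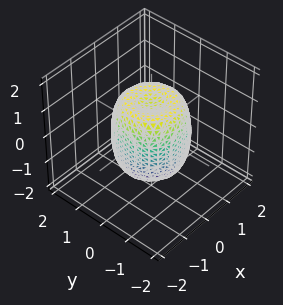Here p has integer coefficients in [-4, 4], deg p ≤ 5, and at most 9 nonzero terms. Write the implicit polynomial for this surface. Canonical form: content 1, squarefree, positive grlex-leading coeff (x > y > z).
The degree is 4 — no degree-3 surface has this shape.
By symmetry, every cross-section ⟂ z is a circle, so x, y appear only via x² + y².
Observable constraints: a circular section at z = 1 has radius exactly 1; the z-axis gridline crossings are at z ∈ {-1, 1}.
Matching integer coefficients to the picture gives p.

2*x^4 + 4*x^2*y^2 + 2*y^4 - 2*x^2 - 2*y^2 + z^2 - 1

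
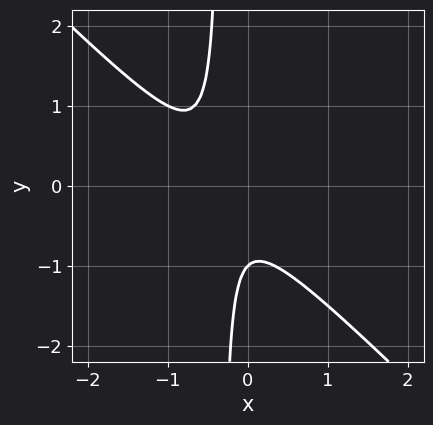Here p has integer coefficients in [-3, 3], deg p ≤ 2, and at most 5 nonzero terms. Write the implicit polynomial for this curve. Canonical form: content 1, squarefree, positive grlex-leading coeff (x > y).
3*x^2 + 3*x*y + 2*x + y + 1

(a) The degree is 2 — no degree-1 curve has this shape.
(b) Against the integer gridlines: it crosses the y-axis at the gridline y = -1; it misses every integer gridline on the x-axis.
(c) The integer polynomial consistent with all of this is the stated p.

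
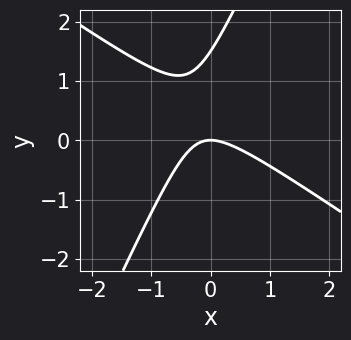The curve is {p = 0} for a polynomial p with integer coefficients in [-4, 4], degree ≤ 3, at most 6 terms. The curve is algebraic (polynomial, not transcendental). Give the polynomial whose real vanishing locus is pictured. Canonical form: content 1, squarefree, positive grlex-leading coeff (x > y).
3*x^2 + 3*x*y - 2*y^2 + 3*y

(a) Degree: no degree-1 curve has this shape, so deg p = 2.
(b) Checking where it meets the axes: it crosses the x-axis at the gridline x = 0; one y-axis crossing is at y = 0.
(c) These observations pin down the coefficients.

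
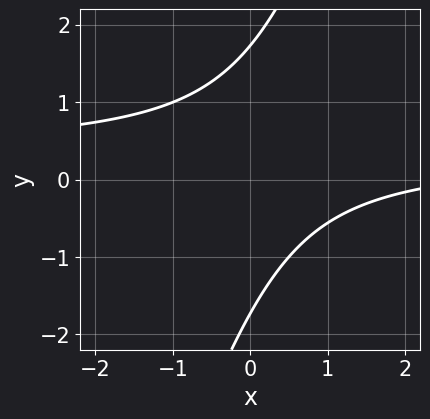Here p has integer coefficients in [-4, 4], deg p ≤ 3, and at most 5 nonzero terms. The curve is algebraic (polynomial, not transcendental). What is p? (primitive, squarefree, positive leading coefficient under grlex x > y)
3*x*y - y^2 - x + 3

deg p = 2. The shape is more complex than any degree-1 curve.
Observable constraints: it misses every integer gridline on the x-axis.
Matching integer coefficients to the picture gives p.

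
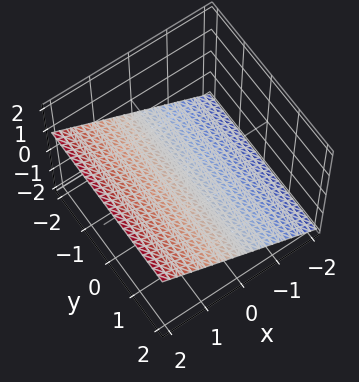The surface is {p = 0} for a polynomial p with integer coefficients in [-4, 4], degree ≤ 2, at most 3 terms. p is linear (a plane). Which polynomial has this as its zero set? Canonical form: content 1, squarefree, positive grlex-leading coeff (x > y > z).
First, degree: the surface is flat (a plane), so deg p = 1.
Next, from the visible intercepts: it crosses the x-axis at the gridline x = 1; no y-intercept at any integer in the box.
Finally, solving for integer coefficients yields p as stated.

2*x - 3*z - 2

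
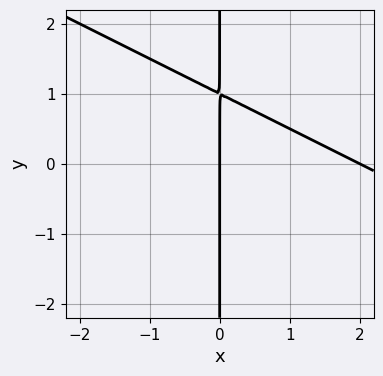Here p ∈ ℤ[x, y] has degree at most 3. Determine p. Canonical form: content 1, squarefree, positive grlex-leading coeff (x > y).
The degree is 2 — no degree-1 curve has this shape.
From the axis intercepts and sections: every point of the y-axis in the box is on the curve; the x-axis gridline crossings are at x ∈ {0, 2}.
Matching integer coefficients to the picture gives p.

x^2 + 2*x*y - 2*x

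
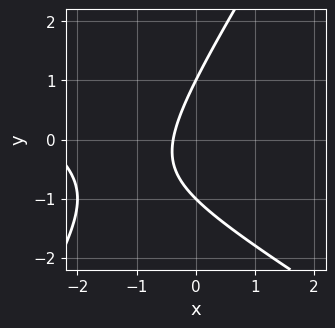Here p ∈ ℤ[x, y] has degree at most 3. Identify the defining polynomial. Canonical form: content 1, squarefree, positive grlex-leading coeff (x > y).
1. Degree: a generic line meets the curve in up to 2 points, so deg p = 2.
2. From the visible intercepts: among the integer gridlines, it crosses the y-axis at y ∈ {-1, 1}.
3. Solving for integer coefficients yields p as stated.

x^2 + x*y - y^2 + 3*x + 1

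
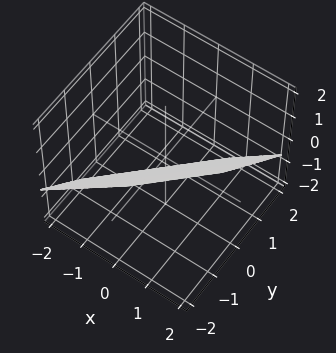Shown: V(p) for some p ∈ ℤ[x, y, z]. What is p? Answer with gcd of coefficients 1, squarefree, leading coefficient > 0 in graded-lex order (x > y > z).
Degree: every cross-section is a straight line — this is a plane, so deg p = 1.
Matching integer coefficients to the picture gives p.

3*x - 3*y - 3*z - 2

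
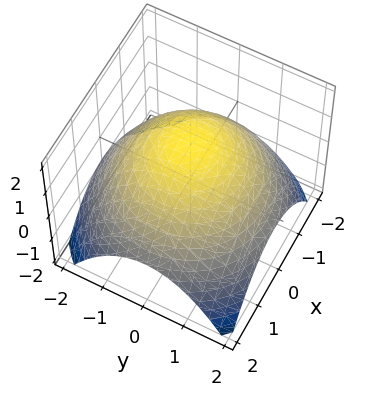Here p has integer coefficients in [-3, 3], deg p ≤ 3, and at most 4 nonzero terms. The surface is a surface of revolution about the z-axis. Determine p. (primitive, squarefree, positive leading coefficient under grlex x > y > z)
x^2 + y^2 + 2*z - 3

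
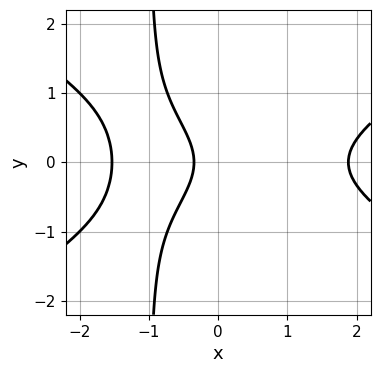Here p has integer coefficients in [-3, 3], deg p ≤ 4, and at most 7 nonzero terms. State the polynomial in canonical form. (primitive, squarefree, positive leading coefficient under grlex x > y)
x^3 - 3*x*y^2 - 3*y^2 - 3*x - 1

(a) Degree: a generic line meets the curve in up to 3 points, so deg p = 3.
(b) Symmetries: the y ↦ −y reflection is a symmetry, so y appears only in even powers.
(c) From the visible intercepts: it misses every integer gridline on the y-axis.
(d) Fitting integer coefficients to these (and the overall shape) gives p.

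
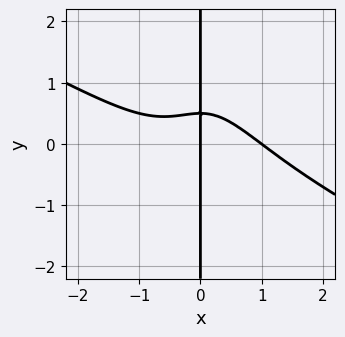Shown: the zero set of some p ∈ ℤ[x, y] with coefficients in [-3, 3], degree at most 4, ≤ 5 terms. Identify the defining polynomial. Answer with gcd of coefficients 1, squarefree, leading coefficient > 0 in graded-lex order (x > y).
x^4 + 2*x^3*y + 2*x*y - x

1. The degree is 4 — a generic line meets the curve in up to 4 points.
2. Observable constraints: every point of the y-axis in the box is on the curve; the x-axis gridline crossings are at x ∈ {0, 1}.
3. Putting this together gives p.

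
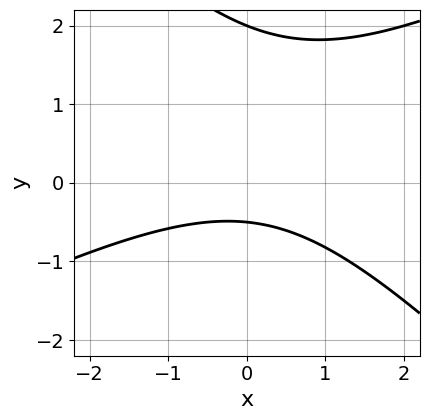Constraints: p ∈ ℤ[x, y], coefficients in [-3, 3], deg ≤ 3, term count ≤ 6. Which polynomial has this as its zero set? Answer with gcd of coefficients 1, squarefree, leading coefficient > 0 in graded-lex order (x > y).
First, deg p = 2. The shape is more complex than any degree-1 curve.
Next, from the axis intercepts and sections: it misses every integer gridline on the x-axis; one y-axis crossing is at y = 2.
Finally, fitting integer coefficients to these (and the overall shape) gives p.

x^2 - x*y - 2*y^2 + 3*y + 2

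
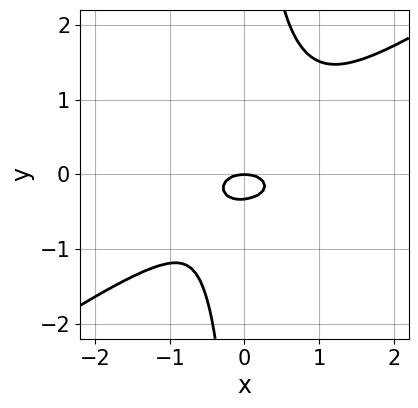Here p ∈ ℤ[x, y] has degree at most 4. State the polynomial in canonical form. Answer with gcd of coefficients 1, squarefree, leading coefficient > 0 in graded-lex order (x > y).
First, degree: a generic line meets the curve in up to 4 points, so deg p = 4.
Next, reading off the gridlines: it crosses the y-axis at the gridline y = 0; it crosses the x-axis at the gridline x = 0.
Finally, putting this together gives p.

x^4 - 3*x*y^3 + x^2 + 3*y^2 + y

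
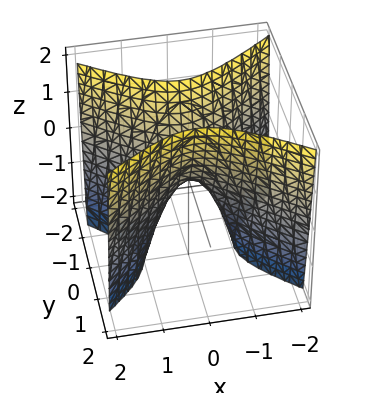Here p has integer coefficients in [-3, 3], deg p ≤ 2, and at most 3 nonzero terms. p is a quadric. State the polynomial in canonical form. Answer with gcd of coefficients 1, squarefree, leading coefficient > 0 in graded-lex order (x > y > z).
2*x^2 - 3*y^2 + z

Degree: a hyperbolic paraboloid; a quadric, so deg p = 2.
Symmetries: mirror symmetry y ↦ −y ⇒ only even powers of y; the x ↦ −x reflection is a symmetry, so x appears only in even powers.
From the visible intercepts: it meets the z-axis at z = 0 (among the integer gridlines); one y-axis crossing is at y = 0; it crosses the x-axis at the gridline x = 0.
Assembling these constraints gives the stated polynomial.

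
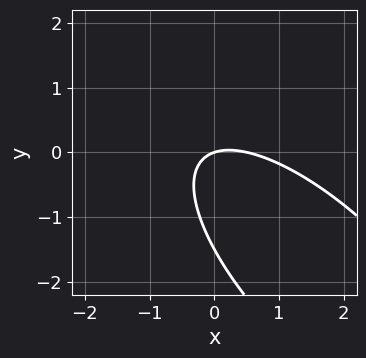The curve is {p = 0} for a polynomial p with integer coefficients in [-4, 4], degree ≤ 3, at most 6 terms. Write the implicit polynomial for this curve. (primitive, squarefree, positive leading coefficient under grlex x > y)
2*x^2 + 3*x*y + 2*y^2 - x + 3*y

(a) deg p = 2. A generic line meets the curve in up to 2 points.
(b) From the axis intercepts and sections: it meets the x-axis at x = 0 (among the integer gridlines); it crosses the y-axis at the gridline y = 0.
(c) Together with the visible shape, these determine p as stated.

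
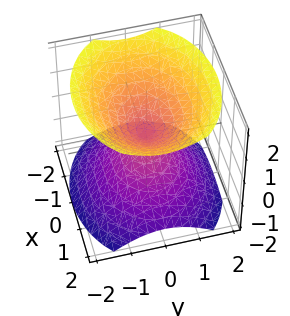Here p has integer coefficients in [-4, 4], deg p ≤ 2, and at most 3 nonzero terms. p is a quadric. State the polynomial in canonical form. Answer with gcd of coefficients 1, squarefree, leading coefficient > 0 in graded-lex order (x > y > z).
(a) There are 2 components. They look like related sheets of one shape, so recover p as a whole.
(b) Degree: two nappes meeting at a single point; a quadric, so deg p = 2.
(c) Symmetries: mirror symmetry y ↦ −y ⇒ only even powers of y; mirror symmetry x ↦ −x ⇒ only even powers of x; mirror symmetry z ↦ −z ⇒ only even powers of z.
(d) Against the integer gridlines: one x-axis crossing is at x = 0; one y-axis crossing is at y = 0.
(e) Fitting integer coefficients to these (and the overall shape) gives p.

2*x^2 + 3*y^2 - 3*z^2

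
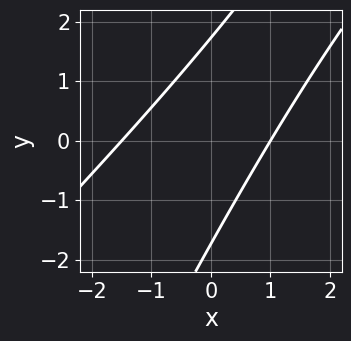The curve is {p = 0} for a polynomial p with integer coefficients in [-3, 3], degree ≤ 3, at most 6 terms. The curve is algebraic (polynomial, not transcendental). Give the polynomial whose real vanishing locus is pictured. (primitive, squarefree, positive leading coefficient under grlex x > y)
2*x^2 - 3*x*y + y^2 + x - 3

(a) deg p = 2. The shape is more complex than any degree-1 curve.
(b) From the visible intercepts: one x-axis crossing is at x = 1.
(c) Matching integer coefficients to the picture gives p.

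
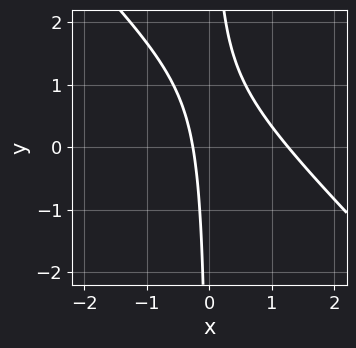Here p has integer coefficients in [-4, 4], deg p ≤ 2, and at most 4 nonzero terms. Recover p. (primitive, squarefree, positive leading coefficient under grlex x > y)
deg p = 2. The shape is more complex than any degree-1 curve.
Observable constraints: no y-intercept at any integer in the box.
Assembling these constraints gives the stated polynomial.

3*x^2 + 3*x*y - 3*x - 1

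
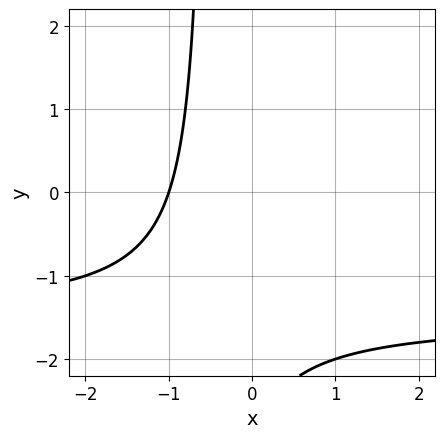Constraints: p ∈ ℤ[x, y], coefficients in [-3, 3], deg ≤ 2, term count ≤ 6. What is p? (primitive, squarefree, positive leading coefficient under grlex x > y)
Degree: a generic line meets the curve in up to 2 points, so deg p = 2.
Observable constraints: one x-axis crossing is at x = -1; the curve avoids every integer y-axis point in the box.
Matching integer coefficients to the picture gives p.

2*x*y + 3*x + y + 3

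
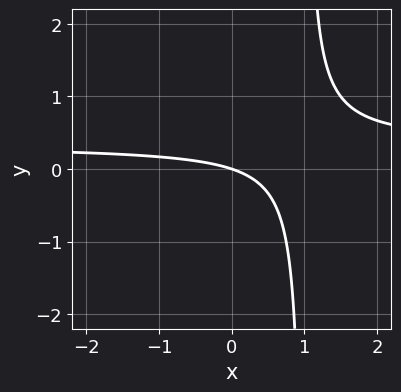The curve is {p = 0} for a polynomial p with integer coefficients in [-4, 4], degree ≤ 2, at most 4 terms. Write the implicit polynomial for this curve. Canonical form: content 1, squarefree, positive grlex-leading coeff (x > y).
1. The degree is 2 — no degree-1 curve has this shape.
2. Observable constraints: it crosses the x-axis at the gridline x = 0; it crosses the y-axis at the gridline y = 0.
3. Matching integer coefficients to the picture gives p.

3*x*y - x - 3*y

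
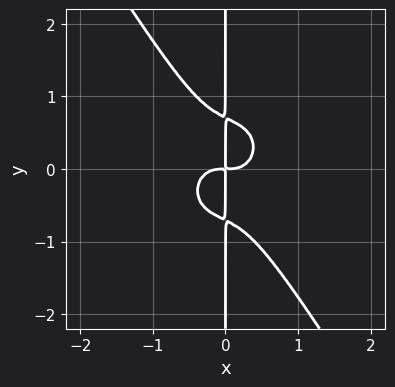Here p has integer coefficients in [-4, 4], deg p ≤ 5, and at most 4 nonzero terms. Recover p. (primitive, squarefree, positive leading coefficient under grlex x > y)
3*x^4 + 2*x^2*y^2 + 2*x*y^3 - x*y

deg p = 4. No degree-3 curve has this shape.
Checking where it meets the axes: the visible y-axis segment lies entirely on the curve.
Solving for integer coefficients yields p as stated.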